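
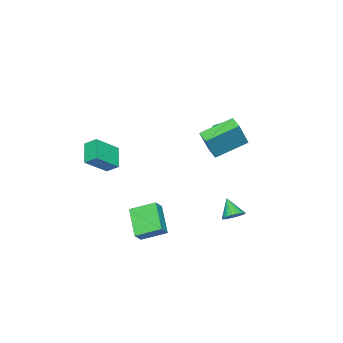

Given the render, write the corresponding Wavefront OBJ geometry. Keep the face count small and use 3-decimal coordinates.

v -1.973 3.292 3.237
v -1.025 3.252 5.043
v -1.553 3.99 3.032
v -0.605 3.95 4.838
v -0.395 2.09 2.382
v 0.553 2.05 4.188
v 0.025 2.788 2.177
v 0.973 2.748 3.983
v -3.393 0.705 1.814
v -3.162 1.05 1.367
v -3.556 1.9 1.819
v -3.787 1.555 2.266
v -3.428 0.978 1.27
v -3.822 1.828 1.722
v -3.686 0.844 1.297
v -4.08 1.694 1.749
v -3.877 0.678 1.443
v -4.271 1.528 1.895
v -3.956 0.518 1.674
v -4.351 1.368 2.126
v -3.907 0.401 1.937
v -4.301 1.251 2.389
v -3.74 0.354 2.172
v -4.134 1.204 2.624
v -3.494 0.387 2.325
v -3.888 1.237 2.776
v -3.224 0.493 2.361
v -3.618 1.343 2.812
v -2.993 0.648 2.271
v -3.387 1.497 2.723
v -2.854 0.815 2.077
v -3.248 1.665 2.529
v -2.838 0.958 1.823
v -3.232 1.808 2.274
v -2.949 1.043 1.566
v -3.343 1.892 2.018
v 2.915 -2.664 2.203
v 2.773 -1.932 2.741
v 3.966 -1.906 1.448
v 3.825 -1.173 1.987
v 4.175 -3.267 3.353
v 4.034 -2.534 3.892
v 5.227 -2.508 2.599
v 5.085 -1.776 3.137
v -0.89 3.501 -2.975
v -0.376 3.718 -2.521
v -1.39 2.699 -2.025
v -0.593 3.917 -2.468
v -0.862 4.044 -2.502
v -1.136 4.076 -2.619
v -1.368 4.01 -2.797
v -1.516 3.855 -3.006
v -1.557 3.639 -3.209
v -1.482 3.399 -3.372
v -1.305 3.177 -3.467
v -1.056 3.011 -3.476
v -0.778 2.93 -3.399
v -0.52 2.947 -3.248
v -0.326 3.06 -3.05
v -0.229 3.25 -2.839
v -0.247 3.482 -2.652
v 3.367 -0.393 -1.819
v 3.973 -0.387 -1.168
v 2.646 0.924 -1.159
v 3.253 0.93 -0.508
v 4.547 0.81 -2.932
v 5.154 0.816 -2.281
v 3.827 2.127 -2.272
v 4.433 2.133 -1.621
f 2 4 1
f 5 2 1
f 1 4 3
f 3 5 1
f 2 8 4
f 6 2 5
f 6 8 2
f 4 8 3
f 7 5 3
f 3 8 7
f 7 6 5
f 8 6 7
f 10 9 13
f 10 13 11
f 11 13 14
f 11 14 12
f 13 9 15
f 13 15 14
f 14 15 16
f 14 16 12
f 15 9 17
f 15 17 16
f 16 17 18
f 16 18 12
f 17 9 19
f 17 19 18
f 18 19 20
f 18 20 12
f 19 9 21
f 19 21 20
f 20 21 22
f 20 22 12
f 21 9 23
f 21 23 22
f 22 23 24
f 22 24 12
f 23 9 25
f 23 25 24
f 24 25 26
f 24 26 12
f 25 9 27
f 25 27 26
f 26 27 28
f 26 28 12
f 27 9 29
f 27 29 28
f 28 29 30
f 28 30 12
f 29 9 31
f 29 31 30
f 30 31 32
f 30 32 12
f 31 9 33
f 31 33 32
f 32 33 34
f 32 34 12
f 33 9 35
f 33 35 34
f 34 35 36
f 34 36 12
f 35 9 10
f 35 10 36
f 36 10 11
f 36 11 12
f 38 40 37
f 41 38 37
f 37 40 39
f 39 41 37
f 38 44 40
f 42 38 41
f 42 44 38
f 40 44 39
f 43 41 39
f 39 44 43
f 43 42 41
f 44 42 43
f 46 45 48
f 46 48 47
f 48 45 49
f 48 49 47
f 49 45 50
f 49 50 47
f 50 45 51
f 50 51 47
f 51 45 52
f 51 52 47
f 52 45 53
f 52 53 47
f 53 45 54
f 53 54 47
f 54 45 55
f 54 55 47
f 55 45 56
f 55 56 47
f 56 45 57
f 56 57 47
f 57 45 58
f 57 58 47
f 58 45 59
f 58 59 47
f 59 45 60
f 59 60 47
f 60 45 61
f 60 61 47
f 61 45 46
f 61 46 47
f 63 65 62
f 66 63 62
f 62 65 64
f 64 66 62
f 63 69 65
f 67 63 66
f 67 69 63
f 65 69 64
f 68 66 64
f 64 69 68
f 68 67 66
f 69 67 68



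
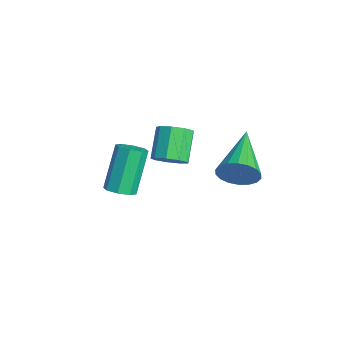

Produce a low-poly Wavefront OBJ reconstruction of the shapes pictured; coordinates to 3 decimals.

v 1.127 0.905 3.2
v 1.448 1.123 3.853
v -0.647 1.715 3.8
v 1.501 1.389 3.651
v 1.479 1.559 3.359
v 1.388 1.6 3.036
v 1.246 1.503 2.745
v 1.079 1.287 2.544
v 0.922 0.996 2.473
v 0.806 0.687 2.546
v 0.753 0.421 2.748
v 0.774 0.251 3.04
v 0.865 0.211 3.363
v 1.008 0.308 3.654
v 1.174 0.523 3.855
v 1.331 0.814 3.926
v -2.295 -2.232 0.204
v -1.83 -2.416 0.499
v -2.581 -1.792 2.071
v -3.045 -1.608 1.776
v -1.786 -1.998 0.355
v -2.536 -1.375 1.926
v -2.039 -1.718 0.122
v -2.79 -1.094 1.694
v -2.443 -1.738 -0.062
v -3.193 -1.114 1.509
v -2.759 -2.048 -0.091
v -3.51 -1.424 1.481
v -2.804 -2.465 0.054
v -3.554 -1.842 1.625
v -2.55 -2.746 0.286
v -3.301 -2.122 1.858
v -2.147 -2.726 0.471
v -2.897 -2.102 2.042
v -2.753 -0.345 1.05
v -2.36 -0.586 1.535
v -3.233 -0.156 2.456
v -3.627 0.085 1.97
v -2.245 -0.153 1.442
v -3.118 0.278 2.362
v -2.368 0.191 1.164
v -3.241 0.621 2.085
v -2.672 0.284 0.833
v -3.545 0.714 1.754
v -3.013 0.082 0.604
v -3.886 0.512 1.525
v -3.233 -0.319 0.583
v -4.106 0.111 1.503
v -3.229 -0.733 0.78
v -4.102 -0.303 1.701
v -3.002 -0.965 1.103
v -3.875 -0.535 2.024
v -2.659 -0.907 1.402
v -3.532 -0.477 2.323
f 2 1 4
f 2 4 3
f 4 1 5
f 4 5 3
f 5 1 6
f 5 6 3
f 6 1 7
f 6 7 3
f 7 1 8
f 7 8 3
f 8 1 9
f 8 9 3
f 9 1 10
f 9 10 3
f 10 1 11
f 10 11 3
f 11 1 12
f 11 12 3
f 12 1 13
f 12 13 3
f 13 1 14
f 13 14 3
f 14 1 15
f 14 15 3
f 15 1 16
f 15 16 3
f 16 1 2
f 16 2 3
f 18 17 21
f 18 21 19
f 19 21 22
f 19 22 20
f 21 17 23
f 21 23 22
f 22 23 24
f 22 24 20
f 23 17 25
f 23 25 24
f 24 25 26
f 24 26 20
f 25 17 27
f 25 27 26
f 26 27 28
f 26 28 20
f 27 17 29
f 27 29 28
f 28 29 30
f 28 30 20
f 29 17 31
f 29 31 30
f 30 31 32
f 30 32 20
f 31 17 33
f 31 33 32
f 32 33 34
f 32 34 20
f 33 17 18
f 33 18 34
f 34 18 19
f 34 19 20
f 36 35 39
f 36 39 37
f 37 39 40
f 37 40 38
f 39 35 41
f 39 41 40
f 40 41 42
f 40 42 38
f 41 35 43
f 41 43 42
f 42 43 44
f 42 44 38
f 43 35 45
f 43 45 44
f 44 45 46
f 44 46 38
f 45 35 47
f 45 47 46
f 46 47 48
f 46 48 38
f 47 35 49
f 47 49 48
f 48 49 50
f 48 50 38
f 49 35 51
f 49 51 50
f 50 51 52
f 50 52 38
f 51 35 53
f 51 53 52
f 52 53 54
f 52 54 38
f 53 35 36
f 53 36 54
f 54 36 37
f 54 37 38



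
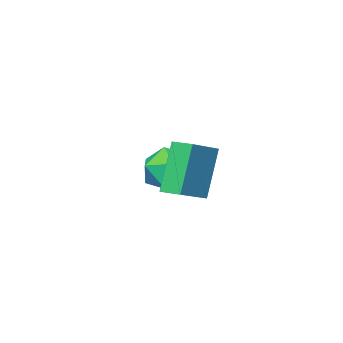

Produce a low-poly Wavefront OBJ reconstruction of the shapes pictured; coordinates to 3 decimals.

v 0.323 3.1 2.018
v -0.398 2.703 3.949
v 0.055 3.893 2.08
v -0.666 3.496 4.012
v 1.586 3.484 2.568
v 0.865 3.087 4.5
v 1.318 4.277 2.631
v 0.597 3.88 4.562
v -1.628 0.591 1.532
v -0.944 0.472 2.391
v -1.576 -1.172 1.249
v -0.892 -1.291 2.108
v -1.945 -1.002 2.276
v -1.977 0.087 2.451
v -0.543 -0.787 1.189
v -0.575 0.302 1.364
v -0.274 -0.379 2.179
v -1.14 -0.512 2.85
v -1.38 -0.188 0.79
v -2.246 -0.321 1.461
f 2 4 1
f 5 2 1
f 1 4 3
f 3 5 1
f 2 8 4
f 6 2 5
f 6 8 2
f 4 8 3
f 7 5 3
f 3 8 7
f 7 6 5
f 8 6 7
f 9 20 14
f 9 14 10
f 9 10 16
f 9 16 19
f 9 19 20
f 10 14 18
f 14 20 13
f 20 19 11
f 19 16 15
f 16 10 17
f 12 18 13
f 12 13 11
f 12 11 15
f 12 15 17
f 12 17 18
f 13 18 14
f 11 13 20
f 15 11 19
f 17 15 16
f 18 17 10



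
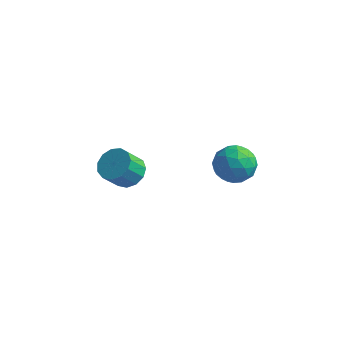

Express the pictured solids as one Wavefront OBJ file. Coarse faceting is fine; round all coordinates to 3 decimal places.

v 3.688 -1.521 0.935
v 4.379 -2.146 0.323
v 2.941 -3.014 1.617
v 3.632 -3.639 1.005
v 4.03 -3.035 1.853
v 4.492 -2.112 1.432
v 2.828 -3.048 0.508
v 3.29 -2.125 0.087
v 3.848 -3.089 0.06
v 4.59 -3.082 0.891
v 2.73 -2.078 1.049
v 3.472 -2.071 1.88
v 4.099 -1.702 0.57
v 3.221 -3.458 1.37
v 3.455 -3.103 1.869
v 3.861 -3.47 1.509
v 4.165 -1.683 1.221
v 4.571 -2.05 0.861
v 4.366 -2.573 1.76
v 2.749 -3.11 1.079
v 3.155 -3.477 0.719
v 3.459 -1.69 0.431
v 3.865 -2.057 0.071
v 2.954 -2.587 0.18
v 4.193 -2.624 0.055
v 3.754 -3.502 0.455
v 3.282 -3.154 0.163
v 3.553 -2.612 -0.084
v 4.63 -2.62 0.543
v 4.191 -3.497 0.944
v 4.424 -3.142 1.442
v 4.696 -2.6 1.195
v 4.317 -3.174 0.388
v 3.129 -1.663 0.996
v 2.69 -2.54 1.397
v 2.624 -2.56 0.745
v 2.896 -2.018 0.498
v 3.566 -1.658 1.485
v 3.127 -2.536 1.885
v 3.767 -2.548 2.024
v 4.038 -2.006 1.777
v 3.003 -1.986 1.552
v -1.905 -2.704 -1.97
v -1.182 -3.299 -2.131
v -1.572 -4.071 -1.03
v -2.295 -3.476 -0.87
v -0.996 -2.921 -1.801
v -1.386 -3.693 -0.7
v -1.099 -2.474 -1.524
v -1.489 -3.246 -0.423
v -1.457 -2.101 -1.389
v -1.847 -2.873 -0.288
v -1.958 -1.919 -1.439
v -2.348 -2.691 -0.338
v -2.442 -1.986 -1.657
v -2.832 -2.758 -0.556
v -2.756 -2.281 -1.975
v -3.146 -3.053 -0.874
v -2.799 -2.711 -2.292
v -3.189 -3.483 -1.191
v -2.559 -3.138 -2.506
v -2.948 -3.91 -1.405
v -2.11 -3.428 -2.551
v -2.5 -4.2 -1.45
v -1.597 -3.488 -2.411
v -1.987 -4.259 -1.31
f 1 38 17
f 38 12 41
f 17 41 6
f 38 41 17
f 1 17 13
f 17 6 18
f 13 18 2
f 17 18 13
f 1 13 22
f 13 2 23
f 22 23 8
f 13 23 22
f 1 22 34
f 22 8 37
f 34 37 11
f 22 37 34
f 1 34 38
f 34 11 42
f 38 42 12
f 34 42 38
f 2 18 29
f 18 6 32
f 29 32 10
f 18 32 29
f 6 41 19
f 41 12 40
f 19 40 5
f 41 40 19
f 12 42 39
f 42 11 35
f 39 35 3
f 42 35 39
f 11 37 36
f 37 8 24
f 36 24 7
f 37 24 36
f 8 23 28
f 23 2 25
f 28 25 9
f 23 25 28
f 4 30 16
f 30 10 31
f 16 31 5
f 30 31 16
f 4 16 14
f 16 5 15
f 14 15 3
f 16 15 14
f 4 14 21
f 14 3 20
f 21 20 7
f 14 20 21
f 4 21 26
f 21 7 27
f 26 27 9
f 21 27 26
f 4 26 30
f 26 9 33
f 30 33 10
f 26 33 30
f 5 31 19
f 31 10 32
f 19 32 6
f 31 32 19
f 3 15 39
f 15 5 40
f 39 40 12
f 15 40 39
f 7 20 36
f 20 3 35
f 36 35 11
f 20 35 36
f 9 27 28
f 27 7 24
f 28 24 8
f 27 24 28
f 10 33 29
f 33 9 25
f 29 25 2
f 33 25 29
f 44 43 47
f 44 47 45
f 45 47 48
f 45 48 46
f 47 43 49
f 47 49 48
f 48 49 50
f 48 50 46
f 49 43 51
f 49 51 50
f 50 51 52
f 50 52 46
f 51 43 53
f 51 53 52
f 52 53 54
f 52 54 46
f 53 43 55
f 53 55 54
f 54 55 56
f 54 56 46
f 55 43 57
f 55 57 56
f 56 57 58
f 56 58 46
f 57 43 59
f 57 59 58
f 58 59 60
f 58 60 46
f 59 43 61
f 59 61 60
f 60 61 62
f 60 62 46
f 61 43 63
f 61 63 62
f 62 63 64
f 62 64 46
f 63 43 65
f 63 65 64
f 64 65 66
f 64 66 46
f 65 43 44
f 65 44 66
f 66 44 45
f 66 45 46



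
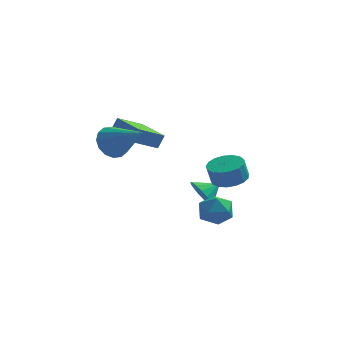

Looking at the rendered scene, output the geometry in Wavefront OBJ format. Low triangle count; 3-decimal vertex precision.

v -1.756 -2.523 2.108
v -1.133 -2.355 1.451
v -0.244 -3.577 3.272
v -1.102 -1.984 1.748
v -1.247 -1.757 2.141
v -1.528 -1.735 2.525
v -1.87 -1.925 2.797
v -2.181 -2.274 2.884
v -2.378 -2.69 2.764
v -2.409 -3.062 2.467
v -2.264 -3.289 2.074
v -1.983 -3.31 1.69
v -1.641 -3.121 1.418
v -1.33 -2.771 1.331
v 2.898 1.436 -3.842
v 3.344 0.944 -3.152
v 1.916 0.256 -4.048
v 2.362 -0.236 -3.358
v 1.849 0.541 -3.137
v 2.456 1.27 -3.009
v 2.804 -0.07 -4.191
v 3.411 0.659 -4.063
v 3.286 0.013 -3.368
v 2.696 0.391 -2.717
v 2.564 0.809 -4.483
v 1.974 1.187 -3.832
v 3.368 -0.697 -0.803
v 4.228 -0.908 -0.646
v 4.013 -1.053 0.34
v 3.152 -0.843 0.183
v 4.214 -0.481 -0.587
v 3.999 -0.627 0.4
v 4.006 -0.105 -0.576
v 3.791 -0.25 0.41
v 3.651 0.137 -0.618
v 3.436 -0.009 0.368
v 3.232 0.187 -0.702
v 3.017 0.041 0.284
v 2.843 0.034 -0.809
v 2.628 -0.111 0.177
v 2.575 -0.285 -0.915
v 2.36 -0.431 0.071
v 2.488 -0.7 -0.995
v 2.273 -0.845 -0.009
v 2.603 -1.113 -1.031
v 2.388 -1.259 -0.045
v 2.893 -1.432 -1.015
v 2.678 -1.577 -0.029
v 3.291 -1.582 -0.95
v 3.076 -1.727 0.036
v 3.707 -1.529 -0.852
v 3.492 -1.675 0.134
v 4.046 -1.286 -0.742
v 3.83 -1.432 0.244
v 1.798 2.337 -3.45
v 2.314 2.21 -4.177
v 2.622 2.823 -2.95
v 2.13 2.593 -4.246
v 1.871 2.918 -4.134
v 1.594 3.11 -3.865
v 1.365 3.125 -3.501
v 1.234 2.959 -3.125
v 1.233 2.651 -2.824
v 1.361 2.271 -2.666
v 1.589 1.906 -2.688
v 1.865 1.64 -2.885
v 2.125 1.534 -3.211
v 2.311 1.612 -3.592
v 2.379 1.856 -3.94
v -1.359 1.093 0.479
v -1.068 1.34 1.205
v -2.615 2.86 0.383
v -2.324 3.106 1.109
v -0.236 1.854 -0.229
v 0.055 2.1 0.497
v -1.492 3.62 -0.325
v -1.201 3.867 0.401
f 2 1 4
f 2 4 3
f 4 1 5
f 4 5 3
f 5 1 6
f 5 6 3
f 6 1 7
f 6 7 3
f 7 1 8
f 7 8 3
f 8 1 9
f 8 9 3
f 9 1 10
f 9 10 3
f 10 1 11
f 10 11 3
f 11 1 12
f 11 12 3
f 12 1 13
f 12 13 3
f 13 1 14
f 13 14 3
f 14 1 2
f 14 2 3
f 15 26 20
f 15 20 16
f 15 16 22
f 15 22 25
f 15 25 26
f 16 20 24
f 20 26 19
f 26 25 17
f 25 22 21
f 22 16 23
f 18 24 19
f 18 19 17
f 18 17 21
f 18 21 23
f 18 23 24
f 19 24 20
f 17 19 26
f 21 17 25
f 23 21 22
f 24 23 16
f 28 27 31
f 28 31 29
f 29 31 32
f 29 32 30
f 31 27 33
f 31 33 32
f 32 33 34
f 32 34 30
f 33 27 35
f 33 35 34
f 34 35 36
f 34 36 30
f 35 27 37
f 35 37 36
f 36 37 38
f 36 38 30
f 37 27 39
f 37 39 38
f 38 39 40
f 38 40 30
f 39 27 41
f 39 41 40
f 40 41 42
f 40 42 30
f 41 27 43
f 41 43 42
f 42 43 44
f 42 44 30
f 43 27 45
f 43 45 44
f 44 45 46
f 44 46 30
f 45 27 47
f 45 47 46
f 46 47 48
f 46 48 30
f 47 27 49
f 47 49 48
f 48 49 50
f 48 50 30
f 49 27 51
f 49 51 50
f 50 51 52
f 50 52 30
f 51 27 53
f 51 53 52
f 52 53 54
f 52 54 30
f 53 27 28
f 53 28 54
f 54 28 29
f 54 29 30
f 56 55 58
f 56 58 57
f 58 55 59
f 58 59 57
f 59 55 60
f 59 60 57
f 60 55 61
f 60 61 57
f 61 55 62
f 61 62 57
f 62 55 63
f 62 63 57
f 63 55 64
f 63 64 57
f 64 55 65
f 64 65 57
f 65 55 66
f 65 66 57
f 66 55 67
f 66 67 57
f 67 55 68
f 67 68 57
f 68 55 69
f 68 69 57
f 69 55 56
f 69 56 57
f 71 73 70
f 74 71 70
f 70 73 72
f 72 74 70
f 71 77 73
f 75 71 74
f 75 77 71
f 73 77 72
f 76 74 72
f 72 77 76
f 76 75 74
f 77 75 76



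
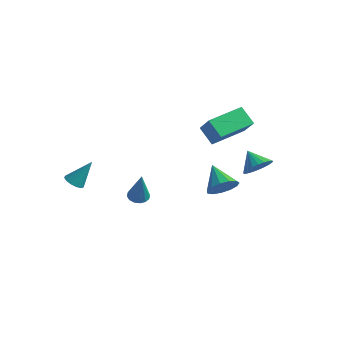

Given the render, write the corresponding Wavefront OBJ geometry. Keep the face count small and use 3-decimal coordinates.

v 0.007 3.189 3.623
v 0.85 2.769 4.752
v 0.707 5.188 3.845
v 1.549 4.768 4.974
v 0.931 2.952 2.846
v 1.773 2.532 3.975
v 1.63 4.951 3.068
v 2.473 4.531 4.197
v 3.812 2.913 2.249
v 4.377 3.326 2.749
v 2.928 3.247 2.971
v 4.292 3.568 2.532
v 4.133 3.71 2.272
v 3.926 3.731 2.009
v 3.702 3.627 1.783
v 3.494 3.414 1.627
v 3.335 3.125 1.566
v 3.248 2.804 1.609
v 3.247 2.499 1.749
v 3.333 2.257 1.966
v 3.491 2.115 2.225
v 3.698 2.094 2.488
v 3.923 2.198 2.715
v 4.13 2.411 2.871
v 4.29 2.7 2.932
v 4.376 3.021 2.889
v 0.108 -2.392 1.679
v 0.646 -2.537 1.517
v 0.572 -2.728 3.521
v 0.657 -2.241 1.568
v 0.521 -1.986 1.649
v 0.274 -1.839 1.738
v -0.017 -1.841 1.811
v -0.275 -1.99 1.848
v -0.43 -2.247 1.841
v -0.441 -2.543 1.789
v -0.305 -2.798 1.709
v -0.059 -2.944 1.62
v 0.233 -2.943 1.547
v 0.49 -2.793 1.509
v 1.525 3.148 -0.425
v 2.107 3.826 -0.208
v 0.335 3.892 0.445
v 1.874 3.969 -0.648
v 1.531 3.851 -1.018
v 1.185 3.51 -1.199
v 0.947 3.054 -1.134
v 0.892 2.628 -0.844
v 1.039 2.367 -0.421
v 1.339 2.354 0.001
v 1.698 2.593 0.288
v 2.003 3.009 0.349
v 2.155 3.468 0.164
v -3.702 -2.762 1.362
v -3.254 -3.16 1.401
v -3.118 -1.978 2.678
v -3.143 -2.911 1.202
v -3.208 -2.614 1.054
v -3.431 -2.364 1.004
v -3.739 -2.241 1.067
v -4.036 -2.283 1.224
v -4.226 -2.478 1.425
v -4.25 -2.763 1.605
v -4.1 -3.048 1.708
v -3.823 -3.242 1.701
v -3.508 -3.284 1.587
f 2 4 1
f 5 2 1
f 1 4 3
f 3 5 1
f 2 8 4
f 6 2 5
f 6 8 2
f 4 8 3
f 7 5 3
f 3 8 7
f 7 6 5
f 8 6 7
f 10 9 12
f 10 12 11
f 12 9 13
f 12 13 11
f 13 9 14
f 13 14 11
f 14 9 15
f 14 15 11
f 15 9 16
f 15 16 11
f 16 9 17
f 16 17 11
f 17 9 18
f 17 18 11
f 18 9 19
f 18 19 11
f 19 9 20
f 19 20 11
f 20 9 21
f 20 21 11
f 21 9 22
f 21 22 11
f 22 9 23
f 22 23 11
f 23 9 24
f 23 24 11
f 24 9 25
f 24 25 11
f 25 9 26
f 25 26 11
f 26 9 10
f 26 10 11
f 28 27 30
f 28 30 29
f 30 27 31
f 30 31 29
f 31 27 32
f 31 32 29
f 32 27 33
f 32 33 29
f 33 27 34
f 33 34 29
f 34 27 35
f 34 35 29
f 35 27 36
f 35 36 29
f 36 27 37
f 36 37 29
f 37 27 38
f 37 38 29
f 38 27 39
f 38 39 29
f 39 27 40
f 39 40 29
f 40 27 28
f 40 28 29
f 42 41 44
f 42 44 43
f 44 41 45
f 44 45 43
f 45 41 46
f 45 46 43
f 46 41 47
f 46 47 43
f 47 41 48
f 47 48 43
f 48 41 49
f 48 49 43
f 49 41 50
f 49 50 43
f 50 41 51
f 50 51 43
f 51 41 52
f 51 52 43
f 52 41 53
f 52 53 43
f 53 41 42
f 53 42 43
f 55 54 57
f 55 57 56
f 57 54 58
f 57 58 56
f 58 54 59
f 58 59 56
f 59 54 60
f 59 60 56
f 60 54 61
f 60 61 56
f 61 54 62
f 61 62 56
f 62 54 63
f 62 63 56
f 63 54 64
f 63 64 56
f 64 54 65
f 64 65 56
f 65 54 66
f 65 66 56
f 66 54 55
f 66 55 56



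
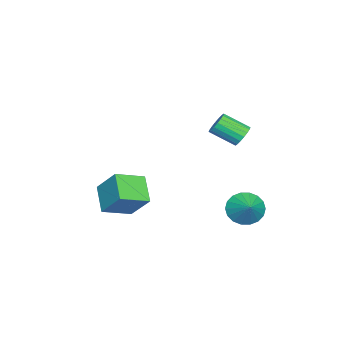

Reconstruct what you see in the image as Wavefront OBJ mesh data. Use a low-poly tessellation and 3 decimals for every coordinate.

v -3.44 3.517 2.581
v -2.771 3.631 2.615
v -2.59 2.338 3.413
v -3.26 2.223 3.379
v -2.875 3.769 2.863
v -2.695 2.476 3.661
v -3.092 3.858 3.056
v -2.911 2.564 3.853
v -3.377 3.878 3.154
v -3.197 2.585 3.951
v -3.675 3.827 3.139
v -3.495 2.534 3.936
v -3.927 3.715 3.013
v -3.746 2.422 3.81
v -4.082 3.563 2.802
v -3.901 2.27 3.599
v -4.11 3.402 2.547
v -3.929 2.109 3.345
v -4.005 3.264 2.299
v -3.825 1.971 3.097
v -3.789 3.176 2.107
v -3.608 1.882 2.904
v -3.503 3.155 2.009
v -3.323 1.862 2.806
v -3.205 3.206 2.024
v -3.025 1.913 2.821
v -2.954 3.318 2.15
v -2.773 2.025 2.947
v -2.799 3.47 2.361
v -2.618 2.177 3.158
v -2.668 -2.016 -3.558
v -3.86 -2.741 -2.552
v -2.207 -0.832 -2.159
v -3.399 -1.557 -1.153
v -1.501 -3.143 -2.987
v -2.693 -3.868 -1.981
v -1.04 -1.959 -1.588
v -2.232 -2.684 -0.582
v -4.183 3.478 -2.906
v -3.49 3.063 -3.529
v -3.157 4.062 -2.154
v -3.575 3.464 -3.725
v -3.78 3.867 -3.758
v -4.065 4.193 -3.623
v -4.374 4.378 -3.346
v -4.644 4.384 -2.982
v -4.824 4.211 -2.602
v -4.876 3.892 -2.283
v -4.791 3.491 -2.087
v -4.586 3.088 -2.054
v -4.301 2.762 -2.189
v -3.992 2.577 -2.466
v -3.721 2.571 -2.831
v -3.542 2.744 -3.21
f 2 1 5
f 2 5 3
f 3 5 6
f 3 6 4
f 5 1 7
f 5 7 6
f 6 7 8
f 6 8 4
f 7 1 9
f 7 9 8
f 8 9 10
f 8 10 4
f 9 1 11
f 9 11 10
f 10 11 12
f 10 12 4
f 11 1 13
f 11 13 12
f 12 13 14
f 12 14 4
f 13 1 15
f 13 15 14
f 14 15 16
f 14 16 4
f 15 1 17
f 15 17 16
f 16 17 18
f 16 18 4
f 17 1 19
f 17 19 18
f 18 19 20
f 18 20 4
f 19 1 21
f 19 21 20
f 20 21 22
f 20 22 4
f 21 1 23
f 21 23 22
f 22 23 24
f 22 24 4
f 23 1 25
f 23 25 24
f 24 25 26
f 24 26 4
f 25 1 27
f 25 27 26
f 26 27 28
f 26 28 4
f 27 1 29
f 27 29 28
f 28 29 30
f 28 30 4
f 29 1 2
f 29 2 30
f 30 2 3
f 30 3 4
f 32 34 31
f 35 32 31
f 31 34 33
f 33 35 31
f 32 38 34
f 36 32 35
f 36 38 32
f 34 38 33
f 37 35 33
f 33 38 37
f 37 36 35
f 38 36 37
f 40 39 42
f 40 42 41
f 42 39 43
f 42 43 41
f 43 39 44
f 43 44 41
f 44 39 45
f 44 45 41
f 45 39 46
f 45 46 41
f 46 39 47
f 46 47 41
f 47 39 48
f 47 48 41
f 48 39 49
f 48 49 41
f 49 39 50
f 49 50 41
f 50 39 51
f 50 51 41
f 51 39 52
f 51 52 41
f 52 39 53
f 52 53 41
f 53 39 54
f 53 54 41
f 54 39 40
f 54 40 41



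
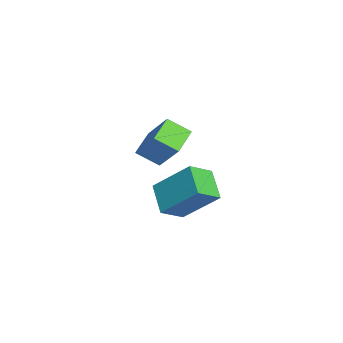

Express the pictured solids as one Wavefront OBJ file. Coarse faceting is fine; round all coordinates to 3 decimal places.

v 2.505 1.379 -0.148
v 3.076 0.443 0.533
v 3.11 2.821 1.327
v 3.68 1.886 2.008
v 3.8 1.614 -0.908
v 4.37 0.679 -0.227
v 4.404 3.057 0.567
v 4.975 2.121 1.248
v -1.648 1.561 -0.01
v -1.904 0.548 0.657
v -0.476 2.29 1.546
v -0.732 1.277 2.214
v -0.568 0.943 -0.534
v -0.824 -0.07 0.134
v 0.604 1.672 1.023
v 0.348 0.659 1.69
f 2 4 1
f 5 2 1
f 1 4 3
f 3 5 1
f 2 8 4
f 6 2 5
f 6 8 2
f 4 8 3
f 7 5 3
f 3 8 7
f 7 6 5
f 8 6 7
f 10 12 9
f 13 10 9
f 9 12 11
f 11 13 9
f 10 16 12
f 14 10 13
f 14 16 10
f 12 16 11
f 15 13 11
f 11 16 15
f 15 14 13
f 16 14 15



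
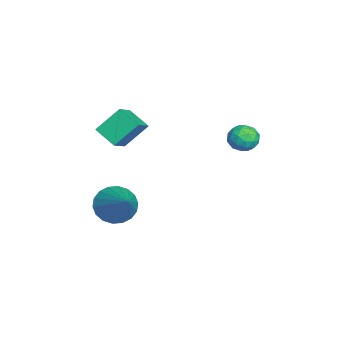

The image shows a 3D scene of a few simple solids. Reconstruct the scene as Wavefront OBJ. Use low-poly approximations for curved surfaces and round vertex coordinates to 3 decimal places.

v 2.967 -0.805 -2.674
v 3.399 -0.51 -3.382
v 4.633 -0.195 -1.406
v 3.196 -0.195 -3.267
v 2.947 -0.002 -3.034
v 2.703 0.033 -2.729
v 2.511 -0.098 -2.414
v 2.41 -0.37 -2.151
v 2.418 -0.727 -1.991
v 2.536 -1.1 -1.966
v 2.739 -1.414 -2.082
v 2.987 -1.608 -2.315
v 3.232 -1.642 -2.619
v 3.424 -1.511 -2.934
v 3.525 -1.24 -3.198
v 3.516 -0.882 -3.358
v -1.128 -1.427 -1.037
v -1.443 -0.496 -0.053
v -0.533 -0.667 -1.565
v -0.848 0.263 -0.581
v -0.132 -1.763 -0.399
v -0.447 -0.833 0.585
v 0.463 -1.004 -0.927
v 0.148 -0.073 0.057
v -0.614 4.586 -1.162
v -0.22 4.036 -1.005
v -1.48 3.904 -1.375
v -1.086 3.354 -1.218
v -1.279 3.796 -0.719
v -0.743 4.218 -0.588
v -0.957 3.722 -1.792
v -0.421 4.144 -1.661
v -0.432 3.502 -1.395
v -0.631 3.548 -0.732
v -1.069 4.392 -1.648
v -1.268 4.438 -0.985
v -0.341 4.371 -1.065
v -1.359 3.569 -1.315
v -1.472 3.829 -1.022
v -1.241 3.506 -0.93
v -0.648 4.477 -0.819
v -0.417 4.154 -0.727
v -1.039 4.014 -0.559
v -1.283 3.786 -1.653
v -1.052 3.463 -1.561
v -0.459 4.434 -1.45
v -0.228 4.111 -1.358
v -0.661 3.926 -1.821
v -0.234 3.734 -1.202
v -0.743 3.333 -1.327
v -0.667 3.55 -1.665
v -0.352 3.797 -1.587
v -0.351 3.761 -0.812
v -0.86 3.36 -0.938
v -0.973 3.62 -0.644
v -0.658 3.868 -0.567
v -0.475 3.447 -1.041
v -0.84 4.58 -1.442
v -1.349 4.179 -1.568
v -1.042 4.072 -1.813
v -0.727 4.32 -1.736
v -0.957 4.607 -1.053
v -1.466 4.206 -1.178
v -1.348 4.143 -0.793
v -1.033 4.39 -0.715
v -1.225 4.493 -1.339
f 2 1 4
f 2 4 3
f 4 1 5
f 4 5 3
f 5 1 6
f 5 6 3
f 6 1 7
f 6 7 3
f 7 1 8
f 7 8 3
f 8 1 9
f 8 9 3
f 9 1 10
f 9 10 3
f 10 1 11
f 10 11 3
f 11 1 12
f 11 12 3
f 12 1 13
f 12 13 3
f 13 1 14
f 13 14 3
f 14 1 15
f 14 15 3
f 15 1 16
f 15 16 3
f 16 1 2
f 16 2 3
f 18 20 17
f 21 18 17
f 17 20 19
f 19 21 17
f 18 24 20
f 22 18 21
f 22 24 18
f 20 24 19
f 23 21 19
f 19 24 23
f 23 22 21
f 24 22 23
f 25 62 41
f 62 36 65
f 41 65 30
f 62 65 41
f 25 41 37
f 41 30 42
f 37 42 26
f 41 42 37
f 25 37 46
f 37 26 47
f 46 47 32
f 37 47 46
f 25 46 58
f 46 32 61
f 58 61 35
f 46 61 58
f 25 58 62
f 58 35 66
f 62 66 36
f 58 66 62
f 26 42 53
f 42 30 56
f 53 56 34
f 42 56 53
f 30 65 43
f 65 36 64
f 43 64 29
f 65 64 43
f 36 66 63
f 66 35 59
f 63 59 27
f 66 59 63
f 35 61 60
f 61 32 48
f 60 48 31
f 61 48 60
f 32 47 52
f 47 26 49
f 52 49 33
f 47 49 52
f 28 54 40
f 54 34 55
f 40 55 29
f 54 55 40
f 28 40 38
f 40 29 39
f 38 39 27
f 40 39 38
f 28 38 45
f 38 27 44
f 45 44 31
f 38 44 45
f 28 45 50
f 45 31 51
f 50 51 33
f 45 51 50
f 28 50 54
f 50 33 57
f 54 57 34
f 50 57 54
f 29 55 43
f 55 34 56
f 43 56 30
f 55 56 43
f 27 39 63
f 39 29 64
f 63 64 36
f 39 64 63
f 31 44 60
f 44 27 59
f 60 59 35
f 44 59 60
f 33 51 52
f 51 31 48
f 52 48 32
f 51 48 52
f 34 57 53
f 57 33 49
f 53 49 26
f 57 49 53



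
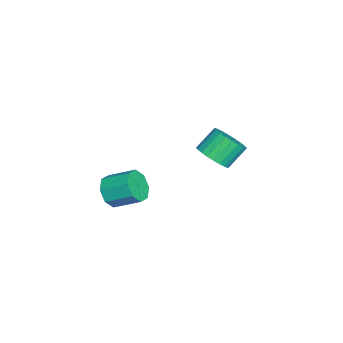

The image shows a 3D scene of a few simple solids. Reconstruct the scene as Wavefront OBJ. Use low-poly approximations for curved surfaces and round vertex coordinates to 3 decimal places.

v -2.882 1.093 -3.366
v -2.329 0.633 -2.643
v -3.044 1.428 -1.591
v -3.598 1.887 -2.314
v -2.101 0.949 -2.726
v -2.816 1.743 -1.674
v -1.992 1.286 -2.907
v -2.708 2.081 -1.855
v -2.019 1.594 -3.158
v -2.734 2.389 -2.105
v -2.177 1.826 -3.44
v -2.892 2.62 -2.388
v -2.442 1.946 -3.711
v -3.158 2.74 -2.659
v -2.775 1.936 -3.93
v -3.49 2.731 -2.877
v -3.124 1.798 -4.063
v -3.839 2.592 -3.01
v -3.436 1.552 -4.089
v -4.151 2.347 -3.037
v -3.664 1.237 -4.006
v -4.379 2.031 -2.954
v -3.772 0.899 -3.825
v -4.488 1.694 -2.773
v -3.746 0.591 -3.575
v -4.461 1.386 -2.522
v -3.588 0.36 -3.292
v -4.303 1.154 -2.24
v -3.322 0.24 -3.021
v -4.038 1.034 -1.969
v -2.99 0.249 -2.803
v -3.705 1.044 -1.75
v -2.641 0.388 -2.67
v -3.356 1.182 -1.617
v 2.556 -2.918 -2.275
v 3.217 -2.667 -2.894
v 3.386 -1.311 -2.164
v 2.724 -1.562 -1.545
v 2.556 -2.473 -3.103
v 2.725 -1.116 -2.372
v 1.895 -2.539 -2.827
v 2.064 -1.183 -2.096
v 1.621 -2.828 -2.227
v 1.79 -1.471 -1.497
v 1.894 -3.169 -1.656
v 2.063 -1.813 -0.926
v 2.555 -3.364 -1.448
v 2.724 -2.007 -0.717
v 3.216 -3.297 -1.724
v 3.385 -1.941 -0.993
v 3.49 -3.009 -2.323
v 3.659 -1.652 -1.593
f 2 1 5
f 2 5 3
f 3 5 6
f 3 6 4
f 5 1 7
f 5 7 6
f 6 7 8
f 6 8 4
f 7 1 9
f 7 9 8
f 8 9 10
f 8 10 4
f 9 1 11
f 9 11 10
f 10 11 12
f 10 12 4
f 11 1 13
f 11 13 12
f 12 13 14
f 12 14 4
f 13 1 15
f 13 15 14
f 14 15 16
f 14 16 4
f 15 1 17
f 15 17 16
f 16 17 18
f 16 18 4
f 17 1 19
f 17 19 18
f 18 19 20
f 18 20 4
f 19 1 21
f 19 21 20
f 20 21 22
f 20 22 4
f 21 1 23
f 21 23 22
f 22 23 24
f 22 24 4
f 23 1 25
f 23 25 24
f 24 25 26
f 24 26 4
f 25 1 27
f 25 27 26
f 26 27 28
f 26 28 4
f 27 1 29
f 27 29 28
f 28 29 30
f 28 30 4
f 29 1 31
f 29 31 30
f 30 31 32
f 30 32 4
f 31 1 33
f 31 33 32
f 32 33 34
f 32 34 4
f 33 1 2
f 33 2 34
f 34 2 3
f 34 3 4
f 36 35 39
f 36 39 37
f 37 39 40
f 37 40 38
f 39 35 41
f 39 41 40
f 40 41 42
f 40 42 38
f 41 35 43
f 41 43 42
f 42 43 44
f 42 44 38
f 43 35 45
f 43 45 44
f 44 45 46
f 44 46 38
f 45 35 47
f 45 47 46
f 46 47 48
f 46 48 38
f 47 35 49
f 47 49 48
f 48 49 50
f 48 50 38
f 49 35 51
f 49 51 50
f 50 51 52
f 50 52 38
f 51 35 36
f 51 36 52
f 52 36 37
f 52 37 38



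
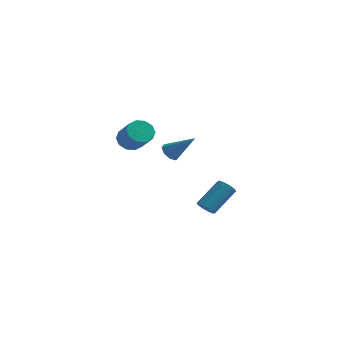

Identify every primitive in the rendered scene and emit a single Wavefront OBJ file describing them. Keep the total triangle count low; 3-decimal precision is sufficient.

v 0.866 2.594 -3.867
v 1.218 2.154 -3.608
v 1.945 3.505 -2.295
v 1.594 3.946 -2.553
v 1.421 2.318 -3.889
v 2.148 3.669 -2.576
v 1.412 2.587 -4.161
v 2.139 3.939 -2.848
v 1.194 2.859 -4.321
v 1.922 4.211 -3.008
v 0.852 3.03 -4.307
v 1.579 4.382 -2.994
v 0.515 3.035 -4.125
v 1.242 4.386 -2.812
v 0.312 2.871 -3.844
v 1.039 4.222 -2.531
v 0.321 2.601 -3.572
v 1.048 3.953 -2.259
v 0.538 2.329 -3.412
v 1.266 3.681 -2.099
v 0.881 2.158 -3.426
v 1.608 3.51 -2.113
v -1.174 -2.882 3.063
v -0.565 -2.744 2.579
v 0.404 -3.54 3.573
v -0.206 -3.678 4.057
v -0.59 -2.376 2.899
v 0.379 -3.172 3.893
v -0.838 -2.201 3.281
v 0.13 -2.997 4.275
v -1.215 -2.286 3.58
v -0.246 -3.082 4.574
v -1.576 -2.599 3.682
v -0.607 -3.395 4.675
v -1.784 -3.02 3.547
v -0.815 -3.816 4.541
v -1.759 -3.388 3.227
v -0.79 -4.184 4.221
v -1.51 -3.563 2.845
v -0.542 -4.359 3.839
v -1.134 -3.478 2.546
v -0.165 -4.274 3.54
v -0.773 -3.165 2.445
v 0.196 -3.961 3.438
v -0.436 0.66 0.936
v -0.072 0.986 0.508
v 0.996 0.7 2.184
v -0.336 1.288 0.802
v -0.659 1.222 1.174
v -0.851 0.827 1.408
v -0.8 0.334 1.365
v -0.536 0.032 1.071
v -0.213 0.098 0.698
v -0.021 0.493 0.465
f 2 1 5
f 2 5 3
f 3 5 6
f 3 6 4
f 5 1 7
f 5 7 6
f 6 7 8
f 6 8 4
f 7 1 9
f 7 9 8
f 8 9 10
f 8 10 4
f 9 1 11
f 9 11 10
f 10 11 12
f 10 12 4
f 11 1 13
f 11 13 12
f 12 13 14
f 12 14 4
f 13 1 15
f 13 15 14
f 14 15 16
f 14 16 4
f 15 1 17
f 15 17 16
f 16 17 18
f 16 18 4
f 17 1 19
f 17 19 18
f 18 19 20
f 18 20 4
f 19 1 21
f 19 21 20
f 20 21 22
f 20 22 4
f 21 1 2
f 21 2 22
f 22 2 3
f 22 3 4
f 24 23 27
f 24 27 25
f 25 27 28
f 25 28 26
f 27 23 29
f 27 29 28
f 28 29 30
f 28 30 26
f 29 23 31
f 29 31 30
f 30 31 32
f 30 32 26
f 31 23 33
f 31 33 32
f 32 33 34
f 32 34 26
f 33 23 35
f 33 35 34
f 34 35 36
f 34 36 26
f 35 23 37
f 35 37 36
f 36 37 38
f 36 38 26
f 37 23 39
f 37 39 38
f 38 39 40
f 38 40 26
f 39 23 41
f 39 41 40
f 40 41 42
f 40 42 26
f 41 23 43
f 41 43 42
f 42 43 44
f 42 44 26
f 43 23 24
f 43 24 44
f 44 24 25
f 44 25 26
f 46 45 48
f 46 48 47
f 48 45 49
f 48 49 47
f 49 45 50
f 49 50 47
f 50 45 51
f 50 51 47
f 51 45 52
f 51 52 47
f 52 45 53
f 52 53 47
f 53 45 54
f 53 54 47
f 54 45 46
f 54 46 47



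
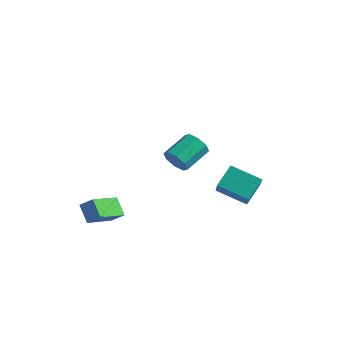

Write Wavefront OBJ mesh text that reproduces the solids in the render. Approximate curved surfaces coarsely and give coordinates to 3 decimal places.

v -0.349 -1.432 -2.679
v -0.386 -3.111 -1.879
v -1.078 -1.077 -1.966
v -1.116 -2.755 -1.166
v 0.256 -1.205 -2.174
v 0.218 -2.883 -1.374
v -0.474 -0.849 -1.461
v -0.511 -2.528 -0.661
v 3.397 -1.465 2.934
v 3.659 -1.752 3.516
v 3.845 -0.422 4.089
v 3.583 -0.135 3.506
v 4.037 -1.648 3.151
v 4.223 -0.318 3.724
v 4.04 -1.436 2.658
v 4.226 -0.106 3.231
v 3.667 -1.242 2.327
v 3.853 0.088 2.9
v 3.135 -1.178 2.351
v 3.321 0.152 2.924
v 2.757 -1.282 2.716
v 2.943 0.048 3.289
v 2.754 -1.494 3.209
v 2.94 -0.164 3.782
v 3.127 -1.688 3.54
v 3.313 -0.358 4.113
v 3.816 3.539 -2.597
v 2.322 3.099 -1.996
v 3.843 4.572 -1.776
v 2.348 4.133 -1.175
v 4.632 2.507 -1.325
v 3.137 2.068 -0.724
v 4.658 3.541 -0.504
v 3.164 3.101 0.097
f 2 4 1
f 5 2 1
f 1 4 3
f 3 5 1
f 2 8 4
f 6 2 5
f 6 8 2
f 4 8 3
f 7 5 3
f 3 8 7
f 7 6 5
f 8 6 7
f 10 9 13
f 10 13 11
f 11 13 14
f 11 14 12
f 13 9 15
f 13 15 14
f 14 15 16
f 14 16 12
f 15 9 17
f 15 17 16
f 16 17 18
f 16 18 12
f 17 9 19
f 17 19 18
f 18 19 20
f 18 20 12
f 19 9 21
f 19 21 20
f 20 21 22
f 20 22 12
f 21 9 23
f 21 23 22
f 22 23 24
f 22 24 12
f 23 9 25
f 23 25 24
f 24 25 26
f 24 26 12
f 25 9 10
f 25 10 26
f 26 10 11
f 26 11 12
f 28 30 27
f 31 28 27
f 27 30 29
f 29 31 27
f 28 34 30
f 32 28 31
f 32 34 28
f 30 34 29
f 33 31 29
f 29 34 33
f 33 32 31
f 34 32 33



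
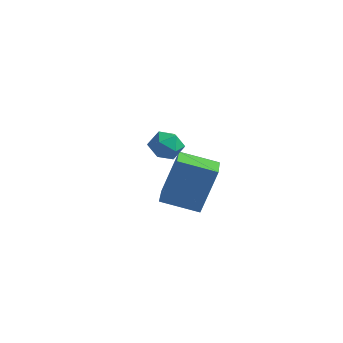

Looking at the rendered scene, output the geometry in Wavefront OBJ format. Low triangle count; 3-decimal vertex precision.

v -4.765 2.101 -1.981
v -4.399 2.698 -0.087
v -3.46 2.775 -2.446
v -3.095 3.372 -0.551
v -4.145 1.048 -1.769
v -3.78 1.645 0.126
v -2.841 1.722 -2.233
v -2.475 2.319 -0.339
v -1.911 -1.167 3.341
v -1.686 -1.548 2.848
v -2.814 -0.992 2.792
v -2.589 -1.373 2.299
v -2.753 -1.645 2.881
v -2.194 -1.753 3.22
v -2.306 -0.787 2.42
v -1.747 -0.895 2.759
v -1.93 -1.314 2.279
v -2.206 -1.844 2.564
v -2.294 -0.696 3.076
v -2.57 -1.226 3.361
f 2 4 1
f 5 2 1
f 1 4 3
f 3 5 1
f 2 8 4
f 6 2 5
f 6 8 2
f 4 8 3
f 7 5 3
f 3 8 7
f 7 6 5
f 8 6 7
f 9 20 14
f 9 14 10
f 9 10 16
f 9 16 19
f 9 19 20
f 10 14 18
f 14 20 13
f 20 19 11
f 19 16 15
f 16 10 17
f 12 18 13
f 12 13 11
f 12 11 15
f 12 15 17
f 12 17 18
f 13 18 14
f 11 13 20
f 15 11 19
f 17 15 16
f 18 17 10



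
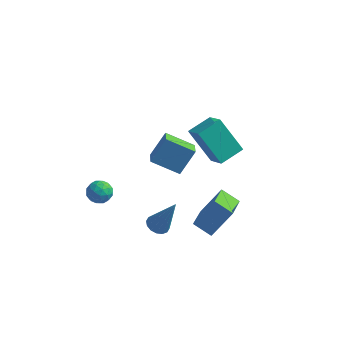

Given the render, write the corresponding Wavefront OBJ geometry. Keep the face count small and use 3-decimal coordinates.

v 2.677 -1.136 -1.83
v 2.922 -2.733 -1.156
v 1.716 -1.068 -1.32
v 1.961 -2.665 -0.646
v 3.479 -0.415 -0.414
v 3.724 -2.012 0.26
v 2.518 -0.347 0.096
v 2.763 -1.944 0.77
v 0.52 3.462 -1.846
v 1.379 2.651 -1.021
v -0.843 3.749 -0.143
v 0.016 2.939 0.681
v 1.244 4.621 -1.461
v 2.103 3.811 -0.637
v -0.119 4.909 0.241
v 0.74 4.098 1.066
v -3.63 0.104 -2.27
v -3.22 -0.493 -2.314
v -4.58 -0.527 -2.546
v -4.17 -1.124 -2.59
v -4.288 -0.812 -1.946
v -3.701 -0.422 -1.775
v -4.099 -0.598 -3.085
v -3.512 -0.208 -2.914
v -3.51 -0.927 -2.818
v -3.627 -1.059 -2.114
v -4.173 0.039 -2.746
v -4.29 -0.093 -2.042
v -3.342 -0.139 -2.268
v -4.458 -0.881 -2.592
v -4.528 -0.698 -2.214
v -4.287 -1.049 -2.24
v -3.624 -0.097 -1.951
v -3.383 -0.448 -1.977
v -4.011 -0.636 -1.761
v -4.417 -0.572 -2.883
v -4.176 -0.923 -2.909
v -3.513 0.029 -2.62
v -3.272 -0.322 -2.646
v -3.789 -0.384 -3.099
v -3.271 -0.745 -2.59
v -3.829 -1.116 -2.752
v -3.788 -0.807 -3.043
v -3.443 -0.577 -2.942
v -3.34 -0.822 -2.176
v -3.898 -1.194 -2.338
v -3.967 -1.01 -1.96
v -3.622 -0.781 -1.859
v -3.51 -1.078 -2.472
v -3.902 0.174 -2.522
v -4.46 -0.198 -2.684
v -4.178 -0.239 -3.001
v -3.833 -0.01 -2.9
v -3.971 0.096 -2.108
v -4.529 -0.275 -2.27
v -4.357 -0.443 -1.918
v -4.012 -0.213 -1.817
v -4.29 0.058 -2.388
v -0.412 -1.34 -2.993
v 0.132 -1.165 -3.257
v 0.492 -1.22 -1.047
v -0.027 -0.886 -3.2
v -0.29 -0.729 -3.088
v -0.585 -0.735 -2.95
v -0.835 -0.904 -2.824
v -0.971 -1.189 -2.743
v -0.957 -1.515 -2.73
v -0.797 -1.793 -2.787
v -0.535 -1.95 -2.899
v -0.239 -1.944 -3.037
v 0.01 -1.775 -3.163
v 0.146 -1.49 -3.244
v 0.234 -0.042 0.2
v -1.196 -0.335 0.949
v -0.142 0.813 -0.184
v -1.571 0.521 0.565
v 0.731 0.739 1.455
v -0.698 0.447 2.204
v 0.356 1.595 1.071
v -1.074 1.302 1.82
f 2 4 1
f 5 2 1
f 1 4 3
f 3 5 1
f 2 8 4
f 6 2 5
f 6 8 2
f 4 8 3
f 7 5 3
f 3 8 7
f 7 6 5
f 8 6 7
f 10 12 9
f 13 10 9
f 9 12 11
f 11 13 9
f 10 16 12
f 14 10 13
f 14 16 10
f 12 16 11
f 15 13 11
f 11 16 15
f 15 14 13
f 16 14 15
f 17 54 33
f 54 28 57
f 33 57 22
f 54 57 33
f 17 33 29
f 33 22 34
f 29 34 18
f 33 34 29
f 17 29 38
f 29 18 39
f 38 39 24
f 29 39 38
f 17 38 50
f 38 24 53
f 50 53 27
f 38 53 50
f 17 50 54
f 50 27 58
f 54 58 28
f 50 58 54
f 18 34 45
f 34 22 48
f 45 48 26
f 34 48 45
f 22 57 35
f 57 28 56
f 35 56 21
f 57 56 35
f 28 58 55
f 58 27 51
f 55 51 19
f 58 51 55
f 27 53 52
f 53 24 40
f 52 40 23
f 53 40 52
f 24 39 44
f 39 18 41
f 44 41 25
f 39 41 44
f 20 46 32
f 46 26 47
f 32 47 21
f 46 47 32
f 20 32 30
f 32 21 31
f 30 31 19
f 32 31 30
f 20 30 37
f 30 19 36
f 37 36 23
f 30 36 37
f 20 37 42
f 37 23 43
f 42 43 25
f 37 43 42
f 20 42 46
f 42 25 49
f 46 49 26
f 42 49 46
f 21 47 35
f 47 26 48
f 35 48 22
f 47 48 35
f 19 31 55
f 31 21 56
f 55 56 28
f 31 56 55
f 23 36 52
f 36 19 51
f 52 51 27
f 36 51 52
f 25 43 44
f 43 23 40
f 44 40 24
f 43 40 44
f 26 49 45
f 49 25 41
f 45 41 18
f 49 41 45
f 60 59 62
f 60 62 61
f 62 59 63
f 62 63 61
f 63 59 64
f 63 64 61
f 64 59 65
f 64 65 61
f 65 59 66
f 65 66 61
f 66 59 67
f 66 67 61
f 67 59 68
f 67 68 61
f 68 59 69
f 68 69 61
f 69 59 70
f 69 70 61
f 70 59 71
f 70 71 61
f 71 59 72
f 71 72 61
f 72 59 60
f 72 60 61
f 74 76 73
f 77 74 73
f 73 76 75
f 75 77 73
f 74 80 76
f 78 74 77
f 78 80 74
f 76 80 75
f 79 77 75
f 75 80 79
f 79 78 77
f 80 78 79



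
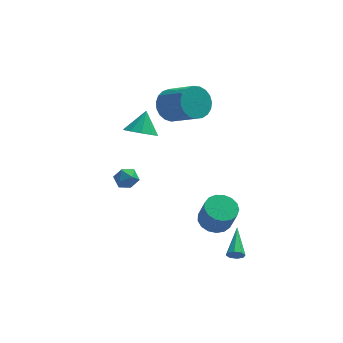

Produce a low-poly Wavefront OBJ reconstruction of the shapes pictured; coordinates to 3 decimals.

v -3.055 0.67 -1.027
v -2.472 0.601 -1.488
v -3.248 -0.521 -1.092
v -2.665 -0.59 -1.553
v -2.555 -0.413 -0.836
v -2.436 0.323 -0.796
v -3.284 -0.243 -1.784
v -3.165 0.493 -1.744
v -2.613 0.037 -1.956
v -2.163 -0.069 -1.37
v -3.557 0.149 -1.21
v -3.107 0.043 -0.624
v -0.259 2.758 2.461
v 0.336 2.543 1.598
v 1.554 1.266 2.756
v 0.959 1.482 3.619
v 0.545 2.897 1.769
v 1.763 1.62 2.927
v 0.615 3.227 2.059
v 1.833 1.95 3.217
v 0.534 3.476 2.419
v 1.751 2.199 3.577
v 0.316 3.601 2.786
v 1.533 2.324 3.944
v -0.002 3.58 3.097
v 1.215 2.303 4.255
v -0.364 3.417 3.298
v 0.853 2.14 4.456
v -0.708 3.14 3.354
v 0.51 1.864 4.512
v -0.974 2.797 3.256
v 0.243 1.521 4.414
v -1.116 2.448 3.02
v 0.101 1.171 4.178
v -1.111 2.152 2.688
v 0.107 0.875 3.846
v -0.957 1.961 2.317
v 0.26 0.684 3.475
v -0.684 1.908 1.97
v 0.534 0.631 3.128
v -0.336 2.002 1.708
v 0.881 0.725 2.866
v 0.025 2.226 1.577
v 1.242 0.95 2.735
v 1.688 -2.064 -3.238
v 2.544 -1.679 -3.276
v 2.849 -2.212 -1.821
v 1.992 -2.596 -1.782
v 2.288 -1.353 -3.103
v 2.592 -1.885 -1.647
v 1.893 -1.189 -2.961
v 2.198 -1.722 -1.505
v 1.452 -1.226 -2.882
v 1.757 -1.759 -1.426
v 1.065 -1.455 -2.885
v 1.369 -1.988 -1.429
v 0.82 -1.823 -2.968
v 1.125 -2.356 -1.512
v 0.774 -2.246 -3.114
v 1.079 -2.779 -1.658
v 0.937 -2.628 -3.287
v 1.242 -3.161 -1.832
v 1.273 -2.88 -3.45
v 1.577 -3.413 -1.994
v 1.703 -2.945 -3.564
v 2.008 -3.478 -2.108
v 2.13 -2.808 -3.603
v 2.435 -3.341 -2.147
v 2.455 -2.501 -3.559
v 2.76 -3.034 -2.103
v 2.605 -2.093 -3.441
v 2.91 -2.626 -1.985
v -2.047 0.654 1.94
v -1.496 1.21 1.352
v -1.693 1.486 3.06
v -2.056 1.442 1.357
v -2.612 1.372 1.585
v -2.953 1.028 1.949
v -2.948 0.541 2.309
v -2.599 0.097 2.528
v -2.039 -0.134 2.523
v -1.482 -0.064 2.295
v -1.142 0.28 1.931
v -1.147 0.767 1.571
v 2.538 -4.738 -3.856
v 2.823 -4.936 -3.483
v 2.782 -3.002 -3.124
v 3.035 -4.834 -3.794
v 2.955 -4.676 -4.142
v 2.631 -4.554 -4.323
v 2.252 -4.54 -4.23
v 2.041 -4.642 -3.918
v 2.12 -4.8 -3.57
v 2.444 -4.922 -3.39
f 1 12 6
f 1 6 2
f 1 2 8
f 1 8 11
f 1 11 12
f 2 6 10
f 6 12 5
f 12 11 3
f 11 8 7
f 8 2 9
f 4 10 5
f 4 5 3
f 4 3 7
f 4 7 9
f 4 9 10
f 5 10 6
f 3 5 12
f 7 3 11
f 9 7 8
f 10 9 2
f 14 13 17
f 14 17 15
f 15 17 18
f 15 18 16
f 17 13 19
f 17 19 18
f 18 19 20
f 18 20 16
f 19 13 21
f 19 21 20
f 20 21 22
f 20 22 16
f 21 13 23
f 21 23 22
f 22 23 24
f 22 24 16
f 23 13 25
f 23 25 24
f 24 25 26
f 24 26 16
f 25 13 27
f 25 27 26
f 26 27 28
f 26 28 16
f 27 13 29
f 27 29 28
f 28 29 30
f 28 30 16
f 29 13 31
f 29 31 30
f 30 31 32
f 30 32 16
f 31 13 33
f 31 33 32
f 32 33 34
f 32 34 16
f 33 13 35
f 33 35 34
f 34 35 36
f 34 36 16
f 35 13 37
f 35 37 36
f 36 37 38
f 36 38 16
f 37 13 39
f 37 39 38
f 38 39 40
f 38 40 16
f 39 13 41
f 39 41 40
f 40 41 42
f 40 42 16
f 41 13 43
f 41 43 42
f 42 43 44
f 42 44 16
f 43 13 14
f 43 14 44
f 44 14 15
f 44 15 16
f 46 45 49
f 46 49 47
f 47 49 50
f 47 50 48
f 49 45 51
f 49 51 50
f 50 51 52
f 50 52 48
f 51 45 53
f 51 53 52
f 52 53 54
f 52 54 48
f 53 45 55
f 53 55 54
f 54 55 56
f 54 56 48
f 55 45 57
f 55 57 56
f 56 57 58
f 56 58 48
f 57 45 59
f 57 59 58
f 58 59 60
f 58 60 48
f 59 45 61
f 59 61 60
f 60 61 62
f 60 62 48
f 61 45 63
f 61 63 62
f 62 63 64
f 62 64 48
f 63 45 65
f 63 65 64
f 64 65 66
f 64 66 48
f 65 45 67
f 65 67 66
f 66 67 68
f 66 68 48
f 67 45 69
f 67 69 68
f 68 69 70
f 68 70 48
f 69 45 71
f 69 71 70
f 70 71 72
f 70 72 48
f 71 45 46
f 71 46 72
f 72 46 47
f 72 47 48
f 74 73 76
f 74 76 75
f 76 73 77
f 76 77 75
f 77 73 78
f 77 78 75
f 78 73 79
f 78 79 75
f 79 73 80
f 79 80 75
f 80 73 81
f 80 81 75
f 81 73 82
f 81 82 75
f 82 73 83
f 82 83 75
f 83 73 84
f 83 84 75
f 84 73 74
f 84 74 75
f 86 85 88
f 86 88 87
f 88 85 89
f 88 89 87
f 89 85 90
f 89 90 87
f 90 85 91
f 90 91 87
f 91 85 92
f 91 92 87
f 92 85 93
f 92 93 87
f 93 85 94
f 93 94 87
f 94 85 86
f 94 86 87



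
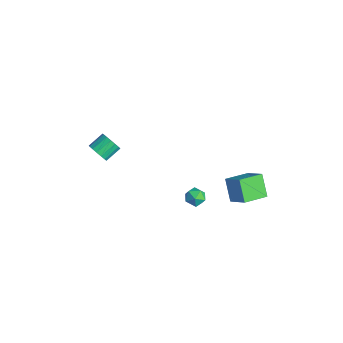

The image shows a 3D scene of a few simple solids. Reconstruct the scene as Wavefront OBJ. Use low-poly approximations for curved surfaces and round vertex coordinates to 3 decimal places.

v -3.831 -2.765 1.951
v -3.428 -2.982 2.507
v -3.646 -2.012 3.044
v -4.049 -1.795 2.489
v -3.205 -2.819 2.302
v -3.423 -1.849 2.84
v -3.125 -2.643 2.017
v -3.342 -1.673 2.554
v -3.206 -2.495 1.717
v -3.424 -1.525 2.254
v -3.431 -2.409 1.47
v -3.649 -1.439 2.007
v -3.748 -2.404 1.334
v -3.965 -1.434 1.871
v -4.083 -2.483 1.339
v -4.301 -1.512 1.876
v -4.361 -2.625 1.484
v -4.579 -1.655 2.022
v -4.518 -2.8 1.737
v -4.735 -1.83 2.274
v -4.517 -2.967 2.038
v -4.734 -1.997 2.576
v -4.359 -3.088 2.32
v -4.577 -2.118 2.857
v -4.08 -3.134 2.517
v -4.298 -2.164 3.054
v -3.744 -3.096 2.585
v -3.962 -2.126 3.122
v 2.659 2.166 3.676
v 3.741 2.485 4.554
v 2.486 3.651 3.35
v 3.569 3.97 4.228
v 3.611 2.03 2.552
v 4.694 2.349 3.43
v 3.439 3.515 2.226
v 4.521 3.834 3.104
v 2.976 0.136 4.172
v 3.573 0.211 4.449
v 3.427 -0.351 3.331
v 4.024 -0.276 3.608
v 3.586 -0.694 3.875
v 3.307 -0.393 4.395
v 3.693 0.253 3.385
v 3.414 0.554 3.905
v 4.016 0.284 3.962
v 3.95 -0.301 4.265
v 3.05 0.161 3.515
v 2.984 -0.424 3.818
f 2 1 5
f 2 5 3
f 3 5 6
f 3 6 4
f 5 1 7
f 5 7 6
f 6 7 8
f 6 8 4
f 7 1 9
f 7 9 8
f 8 9 10
f 8 10 4
f 9 1 11
f 9 11 10
f 10 11 12
f 10 12 4
f 11 1 13
f 11 13 12
f 12 13 14
f 12 14 4
f 13 1 15
f 13 15 14
f 14 15 16
f 14 16 4
f 15 1 17
f 15 17 16
f 16 17 18
f 16 18 4
f 17 1 19
f 17 19 18
f 18 19 20
f 18 20 4
f 19 1 21
f 19 21 20
f 20 21 22
f 20 22 4
f 21 1 23
f 21 23 22
f 22 23 24
f 22 24 4
f 23 1 25
f 23 25 24
f 24 25 26
f 24 26 4
f 25 1 27
f 25 27 26
f 26 27 28
f 26 28 4
f 27 1 2
f 27 2 28
f 28 2 3
f 28 3 4
f 30 32 29
f 33 30 29
f 29 32 31
f 31 33 29
f 30 36 32
f 34 30 33
f 34 36 30
f 32 36 31
f 35 33 31
f 31 36 35
f 35 34 33
f 36 34 35
f 37 48 42
f 37 42 38
f 37 38 44
f 37 44 47
f 37 47 48
f 38 42 46
f 42 48 41
f 48 47 39
f 47 44 43
f 44 38 45
f 40 46 41
f 40 41 39
f 40 39 43
f 40 43 45
f 40 45 46
f 41 46 42
f 39 41 48
f 43 39 47
f 45 43 44
f 46 45 38



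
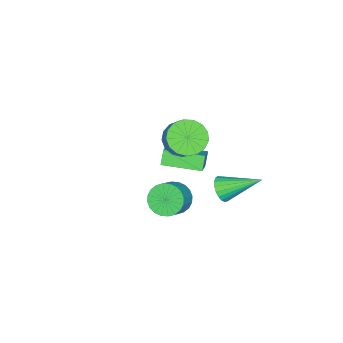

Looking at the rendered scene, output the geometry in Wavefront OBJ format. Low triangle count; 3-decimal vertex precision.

v 1.203 -0.978 -0.504
v 1.692 -1.193 -1.126
v 2.525 -1.058 -0.519
v 2.037 -0.842 0.104
v 1.672 -0.876 -1.169
v 2.505 -0.741 -0.562
v 1.58 -0.575 -1.111
v 2.414 -0.44 -0.503
v 1.431 -0.336 -0.96
v 2.265 -0.2 -0.353
v 1.248 -0.194 -0.74
v 2.081 -0.058 -0.132
v 1.058 -0.171 -0.483
v 1.891 -0.036 0.124
v 0.889 -0.271 -0.23
v 1.723 -0.136 0.377
v 0.769 -0.479 -0.019
v 1.603 -0.343 0.588
v 0.715 -0.762 0.119
v 1.548 -0.627 0.726
v 0.735 -1.079 0.162
v 1.568 -0.944 0.769
v 0.826 -1.38 0.103
v 1.66 -1.245 0.711
v 0.975 -1.62 -0.047
v 1.809 -1.484 0.56
v 1.159 -1.762 -0.268
v 1.992 -1.626 0.34
v 1.349 -1.784 -0.524
v 2.182 -1.649 0.083
v 1.517 -1.684 -0.777
v 2.351 -1.549 -0.17
v 1.637 -1.477 -0.988
v 2.471 -1.341 -0.381
v -1.063 -2.118 1.249
v -0.276 -2.126 0.755
v 0.171 -1.57 1.456
v -0.617 -1.562 1.951
v -0.491 -1.766 0.606
v -0.045 -1.21 1.307
v -0.838 -1.486 0.605
v -0.391 -0.93 1.306
v -1.236 -1.352 0.752
v -0.79 -0.796 1.453
v -1.594 -1.393 1.012
v -1.148 -0.836 1.713
v -1.831 -1.6 1.327
v -1.385 -1.044 2.028
v -1.892 -1.925 1.624
v -1.446 -1.369 2.325
v -1.763 -2.295 1.835
v -1.317 -1.739 2.537
v -1.474 -2.625 1.912
v -1.028 -2.069 2.614
v -1.09 -2.838 1.838
v -0.644 -2.282 2.539
v -0.701 -2.886 1.628
v -0.254 -2.33 2.329
v -0.394 -2.759 1.332
v 0.052 -2.203 2.033
v -0.241 -2.484 1.016
v 0.206 -1.928 1.718
v -3.514 -1.672 -3.974
v -2.89 -1.583 -3.646
v -4.266 -0.028 -2.986
v -2.855 -1.421 -3.89
v -2.934 -1.302 -4.148
v -3.113 -1.247 -4.376
v -3.361 -1.265 -4.535
v -3.636 -1.354 -4.596
v -3.889 -1.498 -4.55
v -4.078 -1.672 -4.405
v -4.169 -1.846 -4.184
v -4.147 -1.99 -3.927
v -4.015 -2.079 -3.679
v -3.797 -2.098 -3.481
v -3.53 -2.043 -3.368
v -3.259 -1.924 -3.36
v -3.033 -1.761 -3.459
v -3.54 -4.868 -3.593
v -3.981 -5.016 -2.905
v -4.351 -3.156 -3.742
v -4.791 -3.304 -3.055
v -2.369 -4.236 -2.705
v -2.809 -4.384 -2.018
v -3.179 -2.524 -2.855
v -3.62 -2.672 -2.167
f 2 1 5
f 2 5 3
f 3 5 6
f 3 6 4
f 5 1 7
f 5 7 6
f 6 7 8
f 6 8 4
f 7 1 9
f 7 9 8
f 8 9 10
f 8 10 4
f 9 1 11
f 9 11 10
f 10 11 12
f 10 12 4
f 11 1 13
f 11 13 12
f 12 13 14
f 12 14 4
f 13 1 15
f 13 15 14
f 14 15 16
f 14 16 4
f 15 1 17
f 15 17 16
f 16 17 18
f 16 18 4
f 17 1 19
f 17 19 18
f 18 19 20
f 18 20 4
f 19 1 21
f 19 21 20
f 20 21 22
f 20 22 4
f 21 1 23
f 21 23 22
f 22 23 24
f 22 24 4
f 23 1 25
f 23 25 24
f 24 25 26
f 24 26 4
f 25 1 27
f 25 27 26
f 26 27 28
f 26 28 4
f 27 1 29
f 27 29 28
f 28 29 30
f 28 30 4
f 29 1 31
f 29 31 30
f 30 31 32
f 30 32 4
f 31 1 33
f 31 33 32
f 32 33 34
f 32 34 4
f 33 1 2
f 33 2 34
f 34 2 3
f 34 3 4
f 36 35 39
f 36 39 37
f 37 39 40
f 37 40 38
f 39 35 41
f 39 41 40
f 40 41 42
f 40 42 38
f 41 35 43
f 41 43 42
f 42 43 44
f 42 44 38
f 43 35 45
f 43 45 44
f 44 45 46
f 44 46 38
f 45 35 47
f 45 47 46
f 46 47 48
f 46 48 38
f 47 35 49
f 47 49 48
f 48 49 50
f 48 50 38
f 49 35 51
f 49 51 50
f 50 51 52
f 50 52 38
f 51 35 53
f 51 53 52
f 52 53 54
f 52 54 38
f 53 35 55
f 53 55 54
f 54 55 56
f 54 56 38
f 55 35 57
f 55 57 56
f 56 57 58
f 56 58 38
f 57 35 59
f 57 59 58
f 58 59 60
f 58 60 38
f 59 35 61
f 59 61 60
f 60 61 62
f 60 62 38
f 61 35 36
f 61 36 62
f 62 36 37
f 62 37 38
f 64 63 66
f 64 66 65
f 66 63 67
f 66 67 65
f 67 63 68
f 67 68 65
f 68 63 69
f 68 69 65
f 69 63 70
f 69 70 65
f 70 63 71
f 70 71 65
f 71 63 72
f 71 72 65
f 72 63 73
f 72 73 65
f 73 63 74
f 73 74 65
f 74 63 75
f 74 75 65
f 75 63 76
f 75 76 65
f 76 63 77
f 76 77 65
f 77 63 78
f 77 78 65
f 78 63 79
f 78 79 65
f 79 63 64
f 79 64 65
f 81 83 80
f 84 81 80
f 80 83 82
f 82 84 80
f 81 87 83
f 85 81 84
f 85 87 81
f 83 87 82
f 86 84 82
f 82 87 86
f 86 85 84
f 87 85 86



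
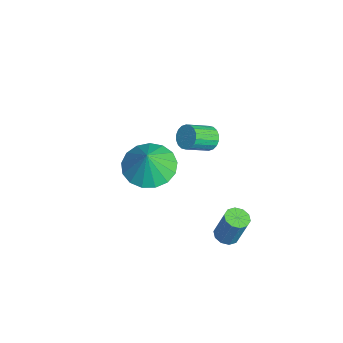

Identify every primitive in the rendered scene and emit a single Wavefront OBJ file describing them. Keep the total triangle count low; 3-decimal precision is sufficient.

v 3.39 -3.717 1.548
v 4.002 -2.82 1.457
v 3.83 -3.903 2.692
v 3.553 -2.645 1.658
v 3.067 -2.716 1.834
v 2.655 -3.017 1.944
v 2.411 -3.477 1.963
v 2.391 -3.993 1.887
v 2.6 -4.446 1.734
v 2.99 -4.732 1.537
v 3.472 -4.785 1.344
v 3.934 -4.594 1.197
v 4.272 -4.202 1.13
v 4.408 -3.699 1.159
v 4.311 -3.2 1.277
v -0.548 -0.364 -1.328
v -0.11 -0.471 -1.725
v 0.245 -1.523 -1.048
v -0.192 -1.416 -0.652
v 0.01 -0.315 -1.545
v 0.365 -1.367 -0.868
v 0.019 -0.168 -1.322
v 0.375 -1.22 -0.645
v -0.083 -0.06 -1.1
v 0.272 -1.112 -0.424
v -0.278 -0.013 -0.923
v 0.078 -1.064 -0.247
v -0.526 -0.035 -0.827
v -0.171 -1.086 -0.151
v -0.779 -0.122 -0.83
v -0.423 -1.174 -0.154
v -0.985 -0.257 -0.932
v -0.63 -1.309 -0.255
v -1.105 -0.413 -1.112
v -0.75 -1.465 -0.435
v -1.115 -0.56 -1.335
v -0.759 -1.612 -0.658
v -1.012 -0.668 -1.556
v -0.657 -1.72 -0.88
v -0.818 -0.716 -1.733
v -0.462 -1.767 -1.057
v -0.569 -0.694 -1.829
v -0.214 -1.745 -1.153
v -0.317 -0.606 -1.826
v 0.039 -1.658 -1.15
v 3.419 -0.589 -3.831
v 3.856 -0.301 -4.002
v 4.197 0.037 -2.56
v 3.761 -0.251 -2.389
v 3.589 -0.09 -3.988
v 3.931 0.248 -2.546
v 3.258 -0.07 -3.915
v 3.6 0.268 -2.473
v 2.988 -0.248 -3.809
v 3.33 0.09 -2.367
v 2.883 -0.556 -3.712
v 3.225 -0.218 -2.27
v 2.983 -0.877 -3.66
v 3.324 -0.539 -2.218
v 3.249 -1.088 -3.674
v 3.591 -0.75 -2.232
v 3.58 -1.108 -3.747
v 3.922 -0.77 -2.305
v 3.85 -0.93 -3.853
v 4.192 -0.592 -2.411
v 3.955 -0.622 -3.95
v 4.297 -0.284 -2.508
f 2 1 4
f 2 4 3
f 4 1 5
f 4 5 3
f 5 1 6
f 5 6 3
f 6 1 7
f 6 7 3
f 7 1 8
f 7 8 3
f 8 1 9
f 8 9 3
f 9 1 10
f 9 10 3
f 10 1 11
f 10 11 3
f 11 1 12
f 11 12 3
f 12 1 13
f 12 13 3
f 13 1 14
f 13 14 3
f 14 1 15
f 14 15 3
f 15 1 2
f 15 2 3
f 17 16 20
f 17 20 18
f 18 20 21
f 18 21 19
f 20 16 22
f 20 22 21
f 21 22 23
f 21 23 19
f 22 16 24
f 22 24 23
f 23 24 25
f 23 25 19
f 24 16 26
f 24 26 25
f 25 26 27
f 25 27 19
f 26 16 28
f 26 28 27
f 27 28 29
f 27 29 19
f 28 16 30
f 28 30 29
f 29 30 31
f 29 31 19
f 30 16 32
f 30 32 31
f 31 32 33
f 31 33 19
f 32 16 34
f 32 34 33
f 33 34 35
f 33 35 19
f 34 16 36
f 34 36 35
f 35 36 37
f 35 37 19
f 36 16 38
f 36 38 37
f 37 38 39
f 37 39 19
f 38 16 40
f 38 40 39
f 39 40 41
f 39 41 19
f 40 16 42
f 40 42 41
f 41 42 43
f 41 43 19
f 42 16 44
f 42 44 43
f 43 44 45
f 43 45 19
f 44 16 17
f 44 17 45
f 45 17 18
f 45 18 19
f 47 46 50
f 47 50 48
f 48 50 51
f 48 51 49
f 50 46 52
f 50 52 51
f 51 52 53
f 51 53 49
f 52 46 54
f 52 54 53
f 53 54 55
f 53 55 49
f 54 46 56
f 54 56 55
f 55 56 57
f 55 57 49
f 56 46 58
f 56 58 57
f 57 58 59
f 57 59 49
f 58 46 60
f 58 60 59
f 59 60 61
f 59 61 49
f 60 46 62
f 60 62 61
f 61 62 63
f 61 63 49
f 62 46 64
f 62 64 63
f 63 64 65
f 63 65 49
f 64 46 66
f 64 66 65
f 65 66 67
f 65 67 49
f 66 46 47
f 66 47 67
f 67 47 48
f 67 48 49



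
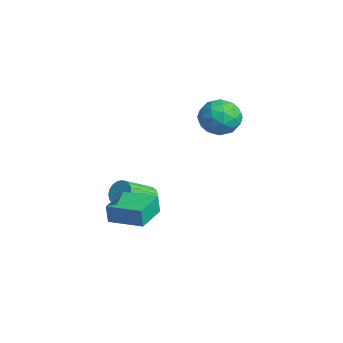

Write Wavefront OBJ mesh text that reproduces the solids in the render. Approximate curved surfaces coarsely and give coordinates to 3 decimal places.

v -1.93 3.551 3.761
v -1.152 2.819 3.584
v -3.068 2.261 4.096
v -2.29 1.529 3.919
v -2.243 2.169 4.792
v -1.54 2.966 4.585
v -2.68 2.114 3.095
v -1.977 2.911 2.888
v -1.616 1.931 3.173
v -1.345 1.965 4.221
v -2.875 3.115 3.459
v -2.604 3.149 4.507
v -1.441 3.298 3.643
v -2.779 1.782 4.037
v -2.751 2.158 4.55
v -2.294 1.728 4.446
v -1.669 3.385 4.231
v -1.212 2.954 4.127
v -1.853 2.572 4.837
v -3.008 2.126 3.553
v -2.551 1.695 3.449
v -1.926 3.352 3.234
v -1.469 2.922 3.13
v -2.367 2.508 2.843
v -1.256 2.346 3.297
v -1.925 1.588 3.494
v -2.154 1.931 3.01
v -1.741 2.4 2.889
v -1.098 2.366 3.914
v -1.766 1.607 4.11
v -1.739 1.984 4.623
v -1.325 2.452 4.502
v -1.37 1.844 3.672
v -2.454 3.473 3.57
v -3.122 2.714 3.766
v -2.895 2.628 3.178
v -2.481 3.096 3.057
v -2.295 3.492 4.186
v -2.964 2.734 4.383
v -2.479 2.68 4.791
v -2.066 3.149 4.67
v -2.85 3.236 4.008
v 1.733 -3.731 0.239
v 1.71 -3.807 1.175
v 0.51 -2.625 0.298
v 0.487 -2.701 1.235
v 2.853 -2.499 0.365
v 2.83 -2.575 1.302
v 1.63 -1.393 0.425
v 1.607 -1.469 1.361
v -0.815 -1.282 -0.123
v -0.308 -1.387 -0.579
v 0.222 -2.763 0.327
v -0.285 -2.658 0.783
v -0.182 -1.213 -0.388
v 0.348 -2.589 0.517
v -0.165 -1.051 -0.152
v 0.364 -2.427 0.753
v -0.261 -0.929 0.089
v 0.269 -2.305 0.995
v -0.453 -0.868 0.294
v 0.077 -2.244 1.199
v -0.707 -0.879 0.427
v -0.177 -2.255 1.332
v -0.98 -0.959 0.464
v -0.45 -2.335 1.37
v -1.224 -1.095 0.4
v -0.694 -2.471 1.306
v -1.398 -1.264 0.246
v -0.868 -2.639 1.152
v -1.471 -1.435 0.028
v -0.941 -2.811 0.934
v -1.43 -1.58 -0.216
v -0.9 -2.956 0.689
v -1.283 -1.674 -0.444
v -0.753 -3.05 0.461
v -1.055 -1.7 -0.617
v -0.526 -3.075 0.289
v -0.786 -1.653 -0.704
v -0.256 -3.029 0.202
v -0.521 -1.543 -0.69
v 0.008 -2.918 0.215
f 1 38 17
f 38 12 41
f 17 41 6
f 38 41 17
f 1 17 13
f 17 6 18
f 13 18 2
f 17 18 13
f 1 13 22
f 13 2 23
f 22 23 8
f 13 23 22
f 1 22 34
f 22 8 37
f 34 37 11
f 22 37 34
f 1 34 38
f 34 11 42
f 38 42 12
f 34 42 38
f 2 18 29
f 18 6 32
f 29 32 10
f 18 32 29
f 6 41 19
f 41 12 40
f 19 40 5
f 41 40 19
f 12 42 39
f 42 11 35
f 39 35 3
f 42 35 39
f 11 37 36
f 37 8 24
f 36 24 7
f 37 24 36
f 8 23 28
f 23 2 25
f 28 25 9
f 23 25 28
f 4 30 16
f 30 10 31
f 16 31 5
f 30 31 16
f 4 16 14
f 16 5 15
f 14 15 3
f 16 15 14
f 4 14 21
f 14 3 20
f 21 20 7
f 14 20 21
f 4 21 26
f 21 7 27
f 26 27 9
f 21 27 26
f 4 26 30
f 26 9 33
f 30 33 10
f 26 33 30
f 5 31 19
f 31 10 32
f 19 32 6
f 31 32 19
f 3 15 39
f 15 5 40
f 39 40 12
f 15 40 39
f 7 20 36
f 20 3 35
f 36 35 11
f 20 35 36
f 9 27 28
f 27 7 24
f 28 24 8
f 27 24 28
f 10 33 29
f 33 9 25
f 29 25 2
f 33 25 29
f 44 46 43
f 47 44 43
f 43 46 45
f 45 47 43
f 44 50 46
f 48 44 47
f 48 50 44
f 46 50 45
f 49 47 45
f 45 50 49
f 49 48 47
f 50 48 49
f 52 51 55
f 52 55 53
f 53 55 56
f 53 56 54
f 55 51 57
f 55 57 56
f 56 57 58
f 56 58 54
f 57 51 59
f 57 59 58
f 58 59 60
f 58 60 54
f 59 51 61
f 59 61 60
f 60 61 62
f 60 62 54
f 61 51 63
f 61 63 62
f 62 63 64
f 62 64 54
f 63 51 65
f 63 65 64
f 64 65 66
f 64 66 54
f 65 51 67
f 65 67 66
f 66 67 68
f 66 68 54
f 67 51 69
f 67 69 68
f 68 69 70
f 68 70 54
f 69 51 71
f 69 71 70
f 70 71 72
f 70 72 54
f 71 51 73
f 71 73 72
f 72 73 74
f 72 74 54
f 73 51 75
f 73 75 74
f 74 75 76
f 74 76 54
f 75 51 77
f 75 77 76
f 76 77 78
f 76 78 54
f 77 51 79
f 77 79 78
f 78 79 80
f 78 80 54
f 79 51 81
f 79 81 80
f 80 81 82
f 80 82 54
f 81 51 52
f 81 52 82
f 82 52 53
f 82 53 54



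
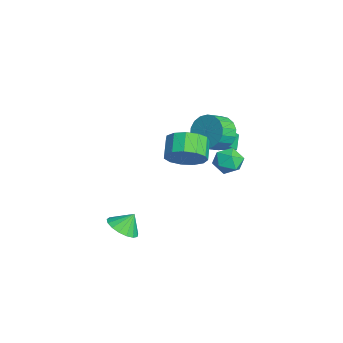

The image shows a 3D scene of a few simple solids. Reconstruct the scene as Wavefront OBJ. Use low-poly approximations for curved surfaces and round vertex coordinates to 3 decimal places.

v -0.54 -0.447 2.079
v -0.027 0.426 2.481
v -1.026 0.7 3.163
v -1.54 -0.173 2.761
v -0.32 0.616 1.976
v -1.319 0.889 2.658
v -0.683 0.467 1.503
v -1.682 0.741 2.185
v -1.001 0.029 1.213
v -2 0.303 1.895
v -1.172 -0.56 1.198
v -2.172 -0.287 1.88
v -1.144 -1.114 1.463
v -2.143 -0.84 2.145
v -0.923 -1.456 1.923
v -1.922 -1.182 2.605
v -0.581 -1.477 2.433
v -1.58 -1.203 3.115
v -0.226 -1.171 2.831
v -1.226 -0.898 3.512
v 0.029 -0.636 2.989
v -0.97 -0.362 3.671
v 0.103 -0.04 2.859
v -0.896 0.234 3.541
v -2.722 1.682 2.198
v -2.183 2.388 2.758
v -1.699 1.604 3.281
v -2.238 0.898 2.722
v -2.568 2.323 3.016
v -2.083 1.539 3.539
v -2.982 2.131 3.111
v -2.498 1.346 3.635
v -3.346 1.849 3.026
v -2.861 1.065 3.55
v -3.586 1.535 2.777
v -3.101 0.751 3.301
v -3.655 1.25 2.414
v -3.17 0.465 2.937
v -3.539 1.05 2.007
v -3.054 0.266 2.531
v -3.261 0.976 1.639
v -2.777 0.192 2.162
v -2.877 1.041 1.381
v -2.392 0.257 1.904
v -2.462 1.234 1.285
v -1.978 0.449 1.809
v -2.099 1.515 1.37
v -1.614 0.731 1.894
v -1.859 1.829 1.619
v -1.374 1.045 2.143
v -1.79 2.115 1.983
v -1.305 1.33 2.506
v -1.906 2.314 2.389
v -1.421 1.53 2.913
v -3.973 1.678 0.095
v -3.549 1.231 0.68
v -4.662 1.918 0.778
v -4.238 1.47 1.363
v -3.322 2.69 0.397
v -2.898 2.242 0.982
v -4.011 2.929 1.08
v -3.587 2.482 1.665
v -1.24 2.271 1.443
v -0.462 2.449 1.77
v -0.878 0.931 1.31
v -0.1 1.109 1.637
v -0.798 1.147 2.141
v -1.023 1.976 2.223
v -0.317 1.404 0.857
v -0.542 2.233 0.939
v 0.108 1.913 1.408
v -0.189 1.755 2.201
v -1.151 1.625 0.879
v -1.448 1.467 1.672
v 2.62 -4.045 -0.22
v 3.396 -3.657 -0.418
v 2.54 -3.455 0.62
v 3.107 -3.415 -0.617
v 2.707 -3.317 -0.724
v 2.287 -3.386 -0.716
v 1.943 -3.606 -0.594
v 1.754 -3.927 -0.387
v 1.764 -4.275 -0.141
v 1.97 -4.57 0.087
v 2.325 -4.745 0.244
v 2.748 -4.76 0.295
v 3.141 -4.611 0.228
v 3.415 -4.333 0.059
v 3.507 -3.988 -0.175
f 2 1 5
f 2 5 3
f 3 5 6
f 3 6 4
f 5 1 7
f 5 7 6
f 6 7 8
f 6 8 4
f 7 1 9
f 7 9 8
f 8 9 10
f 8 10 4
f 9 1 11
f 9 11 10
f 10 11 12
f 10 12 4
f 11 1 13
f 11 13 12
f 12 13 14
f 12 14 4
f 13 1 15
f 13 15 14
f 14 15 16
f 14 16 4
f 15 1 17
f 15 17 16
f 16 17 18
f 16 18 4
f 17 1 19
f 17 19 18
f 18 19 20
f 18 20 4
f 19 1 21
f 19 21 20
f 20 21 22
f 20 22 4
f 21 1 23
f 21 23 22
f 22 23 24
f 22 24 4
f 23 1 2
f 23 2 24
f 24 2 3
f 24 3 4
f 26 25 29
f 26 29 27
f 27 29 30
f 27 30 28
f 29 25 31
f 29 31 30
f 30 31 32
f 30 32 28
f 31 25 33
f 31 33 32
f 32 33 34
f 32 34 28
f 33 25 35
f 33 35 34
f 34 35 36
f 34 36 28
f 35 25 37
f 35 37 36
f 36 37 38
f 36 38 28
f 37 25 39
f 37 39 38
f 38 39 40
f 38 40 28
f 39 25 41
f 39 41 40
f 40 41 42
f 40 42 28
f 41 25 43
f 41 43 42
f 42 43 44
f 42 44 28
f 43 25 45
f 43 45 44
f 44 45 46
f 44 46 28
f 45 25 47
f 45 47 46
f 46 47 48
f 46 48 28
f 47 25 49
f 47 49 48
f 48 49 50
f 48 50 28
f 49 25 51
f 49 51 50
f 50 51 52
f 50 52 28
f 51 25 53
f 51 53 52
f 52 53 54
f 52 54 28
f 53 25 26
f 53 26 54
f 54 26 27
f 54 27 28
f 56 58 55
f 59 56 55
f 55 58 57
f 57 59 55
f 56 62 58
f 60 56 59
f 60 62 56
f 58 62 57
f 61 59 57
f 57 62 61
f 61 60 59
f 62 60 61
f 63 74 68
f 63 68 64
f 63 64 70
f 63 70 73
f 63 73 74
f 64 68 72
f 68 74 67
f 74 73 65
f 73 70 69
f 70 64 71
f 66 72 67
f 66 67 65
f 66 65 69
f 66 69 71
f 66 71 72
f 67 72 68
f 65 67 74
f 69 65 73
f 71 69 70
f 72 71 64
f 76 75 78
f 76 78 77
f 78 75 79
f 78 79 77
f 79 75 80
f 79 80 77
f 80 75 81
f 80 81 77
f 81 75 82
f 81 82 77
f 82 75 83
f 82 83 77
f 83 75 84
f 83 84 77
f 84 75 85
f 84 85 77
f 85 75 86
f 85 86 77
f 86 75 87
f 86 87 77
f 87 75 88
f 87 88 77
f 88 75 89
f 88 89 77
f 89 75 76
f 89 76 77



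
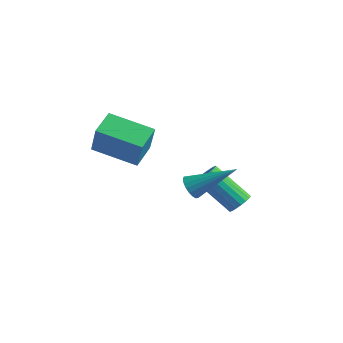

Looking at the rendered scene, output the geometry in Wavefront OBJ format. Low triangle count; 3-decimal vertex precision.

v 1.655 -0.799 -0.307
v 1.887 -0.57 -0.822
v 3.185 0.239 0.847
v 1.705 -0.383 -0.749
v 1.513 -0.278 -0.589
v 1.349 -0.276 -0.372
v 1.245 -0.378 -0.143
v 1.223 -0.563 0.054
v 1.286 -0.796 0.179
v 1.422 -1.029 0.209
v 1.604 -1.216 0.136
v 1.796 -1.321 -0.024
v 1.96 -1.323 -0.241
v 2.064 -1.221 -0.47
v 2.086 -1.036 -0.667
v 2.023 -0.803 -0.792
v -1.358 -3.416 2.071
v -0.797 -3.779 3.515
v -1.63 -2.272 2.465
v -1.069 -2.634 3.908
v 0.489 -2.786 1.512
v 1.05 -3.148 2.955
v 0.217 -1.641 1.905
v 0.778 -2.004 3.349
v 2.195 1.871 -2.455
v 2.59 1.971 -2.001
v 1.04 1.61 -0.571
v 0.645 1.509 -1.025
v 2.489 2.218 -2.049
v 0.938 1.857 -0.619
v 2.329 2.397 -2.177
v 0.779 2.035 -0.747
v 2.143 2.471 -2.36
v 0.592 2.11 -0.93
v 1.967 2.426 -2.562
v 0.417 2.065 -1.132
v 1.837 2.271 -2.743
v 0.286 1.91 -1.313
v 1.777 2.037 -2.866
v 0.226 1.676 -1.437
v 1.8 1.77 -2.909
v 0.25 1.409 -1.479
v 1.902 1.523 -2.861
v 0.351 1.162 -1.431
v 2.061 1.345 -2.733
v 0.511 0.983 -1.303
v 2.248 1.27 -2.55
v 0.697 0.909 -1.12
v 2.423 1.315 -2.348
v 0.873 0.954 -0.918
v 2.554 1.47 -2.167
v 1.003 1.109 -0.737
v 2.614 1.704 -2.043
v 1.063 1.343 -0.614
f 2 1 4
f 2 4 3
f 4 1 5
f 4 5 3
f 5 1 6
f 5 6 3
f 6 1 7
f 6 7 3
f 7 1 8
f 7 8 3
f 8 1 9
f 8 9 3
f 9 1 10
f 9 10 3
f 10 1 11
f 10 11 3
f 11 1 12
f 11 12 3
f 12 1 13
f 12 13 3
f 13 1 14
f 13 14 3
f 14 1 15
f 14 15 3
f 15 1 16
f 15 16 3
f 16 1 2
f 16 2 3
f 18 20 17
f 21 18 17
f 17 20 19
f 19 21 17
f 18 24 20
f 22 18 21
f 22 24 18
f 20 24 19
f 23 21 19
f 19 24 23
f 23 22 21
f 24 22 23
f 26 25 29
f 26 29 27
f 27 29 30
f 27 30 28
f 29 25 31
f 29 31 30
f 30 31 32
f 30 32 28
f 31 25 33
f 31 33 32
f 32 33 34
f 32 34 28
f 33 25 35
f 33 35 34
f 34 35 36
f 34 36 28
f 35 25 37
f 35 37 36
f 36 37 38
f 36 38 28
f 37 25 39
f 37 39 38
f 38 39 40
f 38 40 28
f 39 25 41
f 39 41 40
f 40 41 42
f 40 42 28
f 41 25 43
f 41 43 42
f 42 43 44
f 42 44 28
f 43 25 45
f 43 45 44
f 44 45 46
f 44 46 28
f 45 25 47
f 45 47 46
f 46 47 48
f 46 48 28
f 47 25 49
f 47 49 48
f 48 49 50
f 48 50 28
f 49 25 51
f 49 51 50
f 50 51 52
f 50 52 28
f 51 25 53
f 51 53 52
f 52 53 54
f 52 54 28
f 53 25 26
f 53 26 54
f 54 26 27
f 54 27 28

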